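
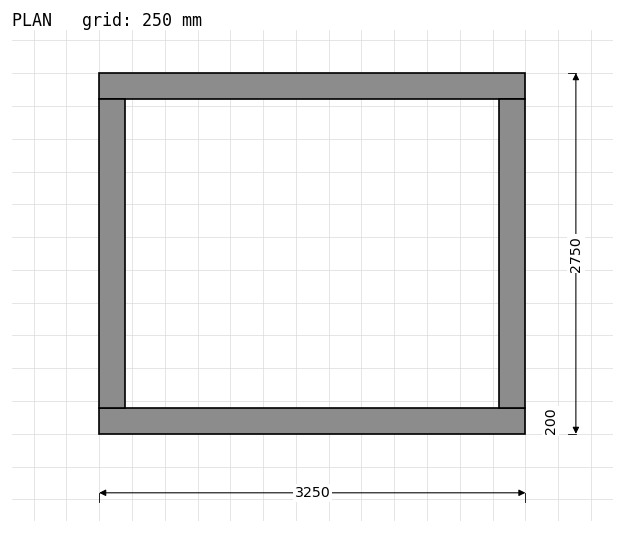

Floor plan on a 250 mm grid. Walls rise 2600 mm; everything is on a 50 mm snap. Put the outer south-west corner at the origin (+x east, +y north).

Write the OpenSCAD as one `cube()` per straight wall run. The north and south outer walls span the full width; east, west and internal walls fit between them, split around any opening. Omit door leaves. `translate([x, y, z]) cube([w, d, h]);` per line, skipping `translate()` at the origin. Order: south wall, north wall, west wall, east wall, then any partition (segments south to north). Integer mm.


cube([3250, 200, 2600]);
translate([0, 2550, 0]) cube([3250, 200, 2600]);
translate([0, 200, 0]) cube([200, 2350, 2600]);
translate([3050, 200, 0]) cube([200, 2350, 2600]);


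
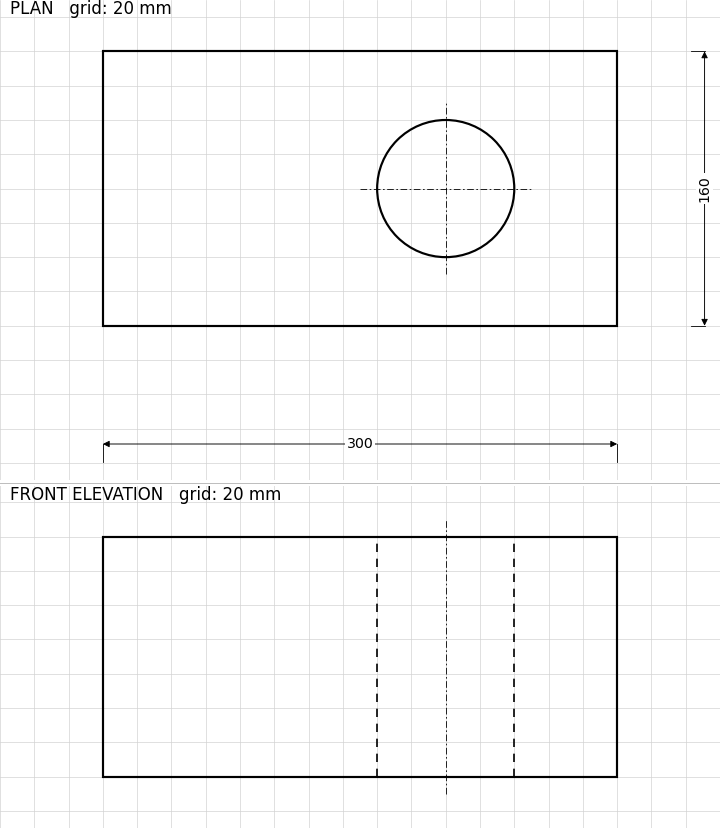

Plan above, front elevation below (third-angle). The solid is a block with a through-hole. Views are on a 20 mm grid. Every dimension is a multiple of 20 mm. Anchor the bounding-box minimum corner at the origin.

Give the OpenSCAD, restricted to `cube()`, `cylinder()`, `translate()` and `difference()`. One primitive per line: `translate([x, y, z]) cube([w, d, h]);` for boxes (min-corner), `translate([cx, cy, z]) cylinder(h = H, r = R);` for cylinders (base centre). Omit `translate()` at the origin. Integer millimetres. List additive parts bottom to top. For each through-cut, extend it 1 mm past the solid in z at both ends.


difference() {
  cube([300, 160, 140]);
  translate([200, 80, -1]) cylinder(h = 142, r = 40);
}


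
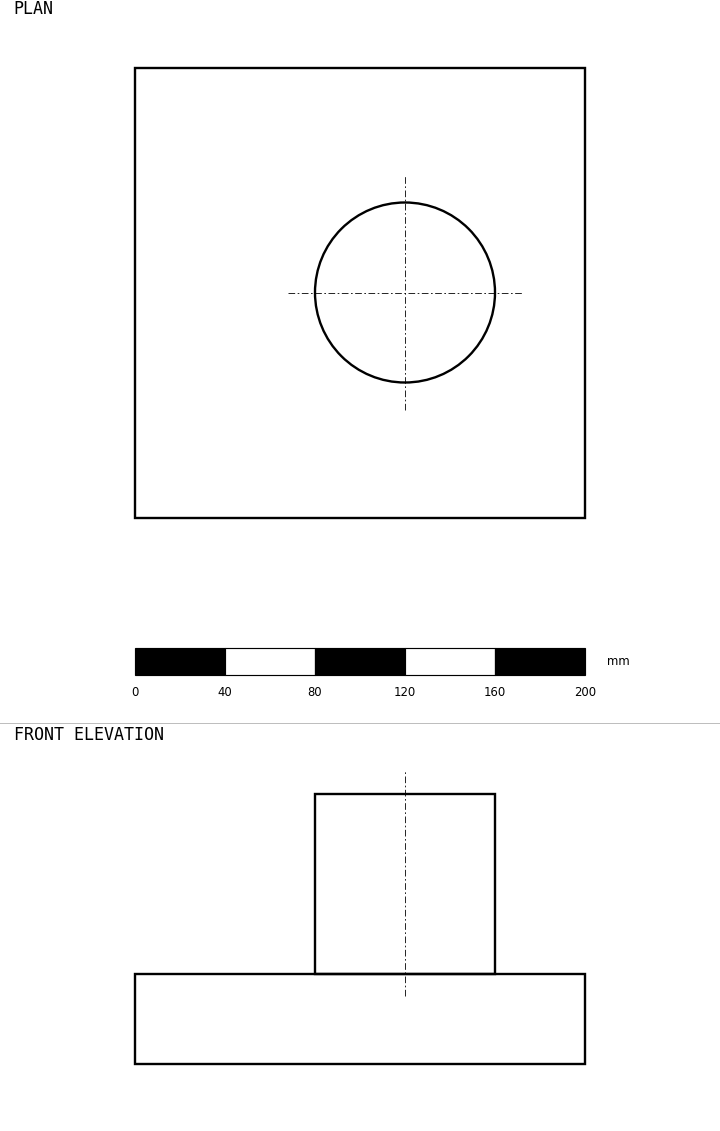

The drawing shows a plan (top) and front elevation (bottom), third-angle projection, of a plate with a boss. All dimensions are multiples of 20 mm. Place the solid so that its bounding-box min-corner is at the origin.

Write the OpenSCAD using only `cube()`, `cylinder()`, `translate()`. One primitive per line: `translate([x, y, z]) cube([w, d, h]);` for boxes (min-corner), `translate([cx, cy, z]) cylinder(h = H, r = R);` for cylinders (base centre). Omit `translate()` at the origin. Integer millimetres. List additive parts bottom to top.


cube([200, 200, 40]);
translate([120, 100, 40]) cylinder(h = 80, r = 40);


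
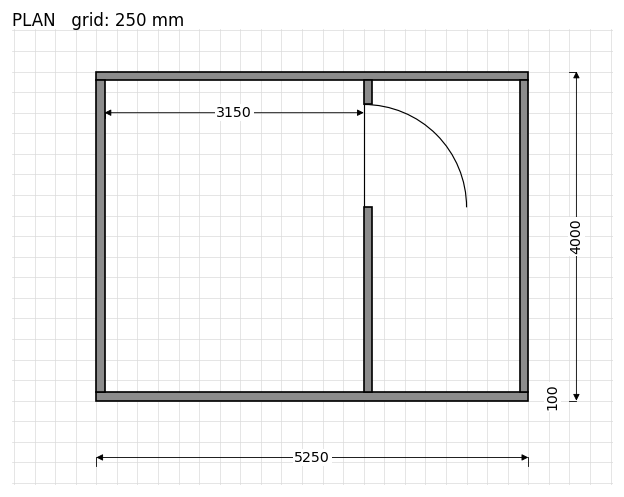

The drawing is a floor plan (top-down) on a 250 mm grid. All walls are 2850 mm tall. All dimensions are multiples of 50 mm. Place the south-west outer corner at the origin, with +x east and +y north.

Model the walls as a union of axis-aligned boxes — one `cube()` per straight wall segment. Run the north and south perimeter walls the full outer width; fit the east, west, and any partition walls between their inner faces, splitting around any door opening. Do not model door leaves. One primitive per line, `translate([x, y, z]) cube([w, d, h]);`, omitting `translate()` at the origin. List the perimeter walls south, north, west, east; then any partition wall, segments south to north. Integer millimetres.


cube([5250, 100, 2850]);
translate([0, 3900, 0]) cube([5250, 100, 2850]);
translate([0, 100, 0]) cube([100, 3800, 2850]);
translate([5150, 100, 0]) cube([100, 3800, 2850]);
translate([3250, 100, 0]) cube([100, 2250, 2850]);
translate([3250, 3600, 0]) cube([100, 300, 2850]);


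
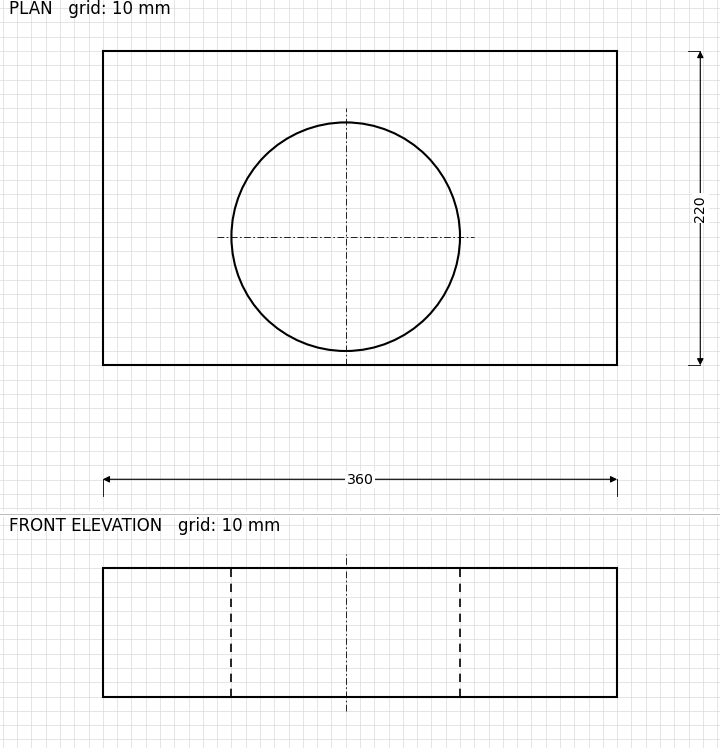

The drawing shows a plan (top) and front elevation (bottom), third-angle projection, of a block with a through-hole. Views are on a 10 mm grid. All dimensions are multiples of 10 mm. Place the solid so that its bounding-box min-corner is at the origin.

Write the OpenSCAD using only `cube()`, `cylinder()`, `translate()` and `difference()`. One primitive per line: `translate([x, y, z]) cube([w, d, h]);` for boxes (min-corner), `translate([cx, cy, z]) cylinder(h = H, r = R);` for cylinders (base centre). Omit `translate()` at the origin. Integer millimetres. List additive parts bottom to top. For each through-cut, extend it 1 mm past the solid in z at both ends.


difference() {
  cube([360, 220, 90]);
  translate([170, 90, -1]) cylinder(h = 92, r = 80);
}


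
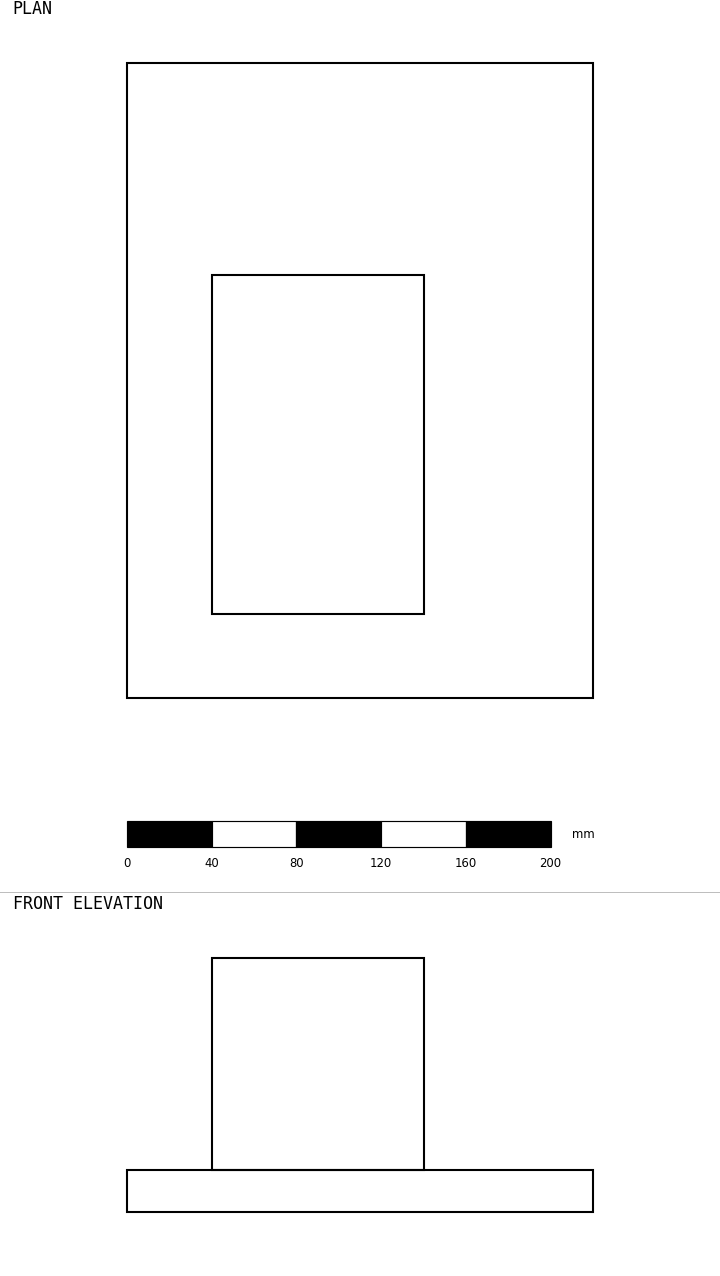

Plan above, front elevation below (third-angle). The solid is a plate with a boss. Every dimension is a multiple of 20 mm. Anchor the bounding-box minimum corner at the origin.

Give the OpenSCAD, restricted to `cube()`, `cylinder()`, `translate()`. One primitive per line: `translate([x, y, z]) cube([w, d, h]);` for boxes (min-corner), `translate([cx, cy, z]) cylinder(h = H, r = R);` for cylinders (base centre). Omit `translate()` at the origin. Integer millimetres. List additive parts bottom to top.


cube([220, 300, 20]);
translate([40, 40, 20]) cube([100, 160, 100]);


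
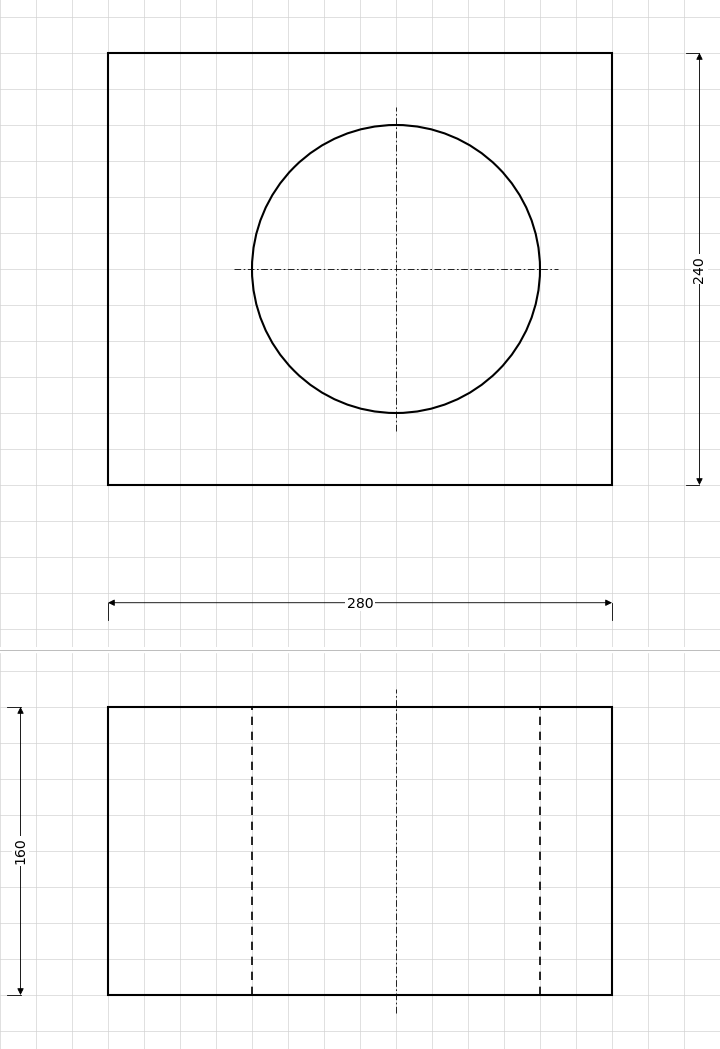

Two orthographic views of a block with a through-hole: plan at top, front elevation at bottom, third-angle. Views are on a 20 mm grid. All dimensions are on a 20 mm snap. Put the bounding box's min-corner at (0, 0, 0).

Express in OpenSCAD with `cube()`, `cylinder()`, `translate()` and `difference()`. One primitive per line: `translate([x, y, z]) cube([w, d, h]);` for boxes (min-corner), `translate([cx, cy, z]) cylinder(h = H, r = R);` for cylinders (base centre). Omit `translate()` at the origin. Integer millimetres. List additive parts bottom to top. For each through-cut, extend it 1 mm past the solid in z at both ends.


difference() {
  cube([280, 240, 160]);
  translate([160, 120, -1]) cylinder(h = 162, r = 80);
}


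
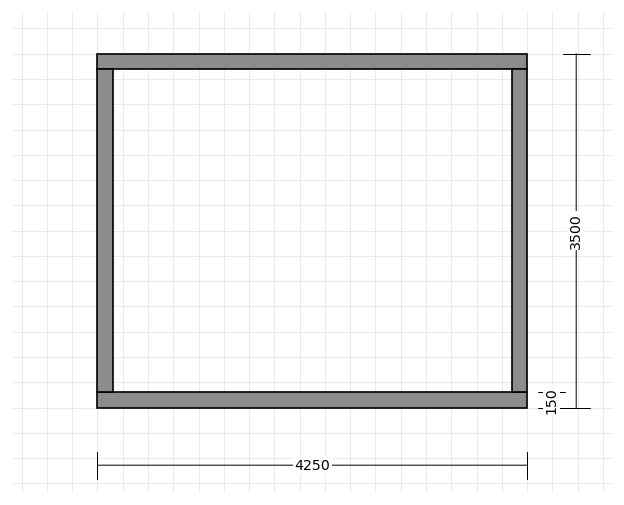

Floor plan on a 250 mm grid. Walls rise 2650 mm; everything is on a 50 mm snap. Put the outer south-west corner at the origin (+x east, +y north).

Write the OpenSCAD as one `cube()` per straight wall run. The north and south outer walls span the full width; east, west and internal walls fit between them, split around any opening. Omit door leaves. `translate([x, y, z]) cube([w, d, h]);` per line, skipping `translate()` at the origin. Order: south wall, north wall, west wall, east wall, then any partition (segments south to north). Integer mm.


cube([4250, 150, 2650]);
translate([0, 3350, 0]) cube([4250, 150, 2650]);
translate([0, 150, 0]) cube([150, 3200, 2650]);
translate([4100, 150, 0]) cube([150, 3200, 2650]);


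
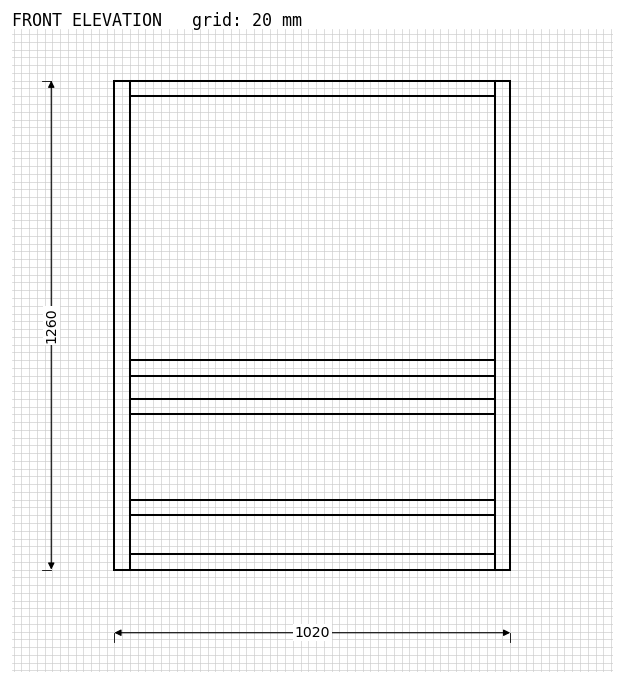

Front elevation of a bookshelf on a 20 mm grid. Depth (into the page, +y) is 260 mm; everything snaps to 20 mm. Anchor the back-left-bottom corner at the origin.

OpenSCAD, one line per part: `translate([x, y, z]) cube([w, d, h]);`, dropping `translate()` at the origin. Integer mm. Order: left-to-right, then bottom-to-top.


cube([40, 260, 1260]);
translate([40, 0, 0]) cube([940, 260, 40]);
translate([40, 0, 140]) cube([940, 260, 40]);
translate([40, 0, 400]) cube([940, 260, 40]);
translate([40, 0, 500]) cube([940, 260, 40]);
translate([40, 0, 1220]) cube([940, 260, 40]);
translate([980, 0, 0]) cube([40, 260, 1260]);


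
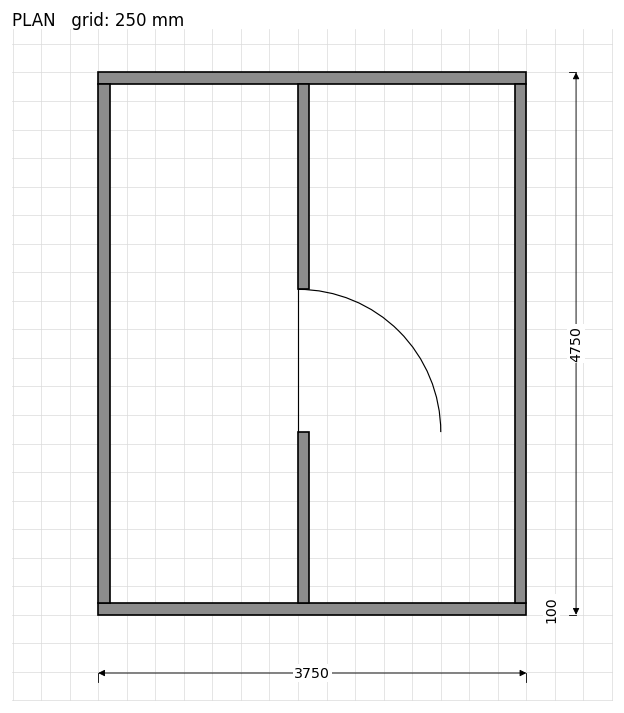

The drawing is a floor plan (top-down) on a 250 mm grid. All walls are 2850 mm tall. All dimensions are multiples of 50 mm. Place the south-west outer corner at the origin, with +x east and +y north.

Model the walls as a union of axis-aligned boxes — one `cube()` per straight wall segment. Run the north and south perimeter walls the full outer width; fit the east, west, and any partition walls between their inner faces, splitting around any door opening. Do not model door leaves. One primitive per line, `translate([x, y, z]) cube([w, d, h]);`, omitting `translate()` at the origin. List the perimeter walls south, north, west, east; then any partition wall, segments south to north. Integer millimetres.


cube([3750, 100, 2850]);
translate([0, 4650, 0]) cube([3750, 100, 2850]);
translate([0, 100, 0]) cube([100, 4550, 2850]);
translate([3650, 100, 0]) cube([100, 4550, 2850]);
translate([1750, 100, 0]) cube([100, 1500, 2850]);
translate([1750, 2850, 0]) cube([100, 1800, 2850]);


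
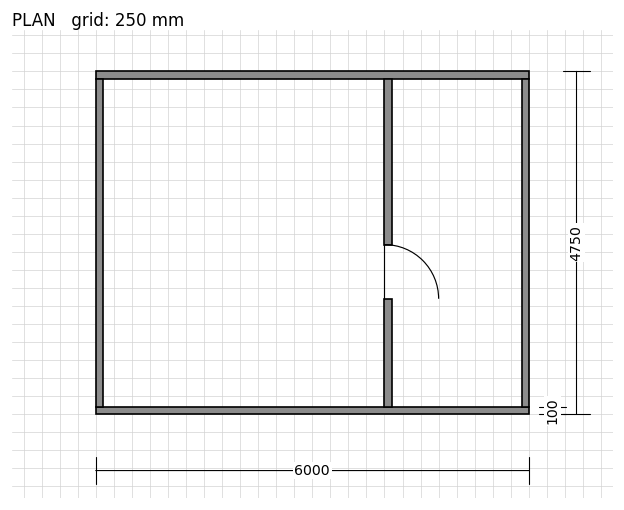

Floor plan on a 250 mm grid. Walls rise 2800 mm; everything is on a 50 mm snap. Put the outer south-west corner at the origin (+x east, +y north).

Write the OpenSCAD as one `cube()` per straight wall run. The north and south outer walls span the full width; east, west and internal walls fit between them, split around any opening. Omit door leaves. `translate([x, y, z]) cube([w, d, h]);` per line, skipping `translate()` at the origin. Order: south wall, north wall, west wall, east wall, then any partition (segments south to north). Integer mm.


cube([6000, 100, 2800]);
translate([0, 4650, 0]) cube([6000, 100, 2800]);
translate([0, 100, 0]) cube([100, 4550, 2800]);
translate([5900, 100, 0]) cube([100, 4550, 2800]);
translate([4000, 100, 0]) cube([100, 1500, 2800]);
translate([4000, 2350, 0]) cube([100, 2300, 2800]);


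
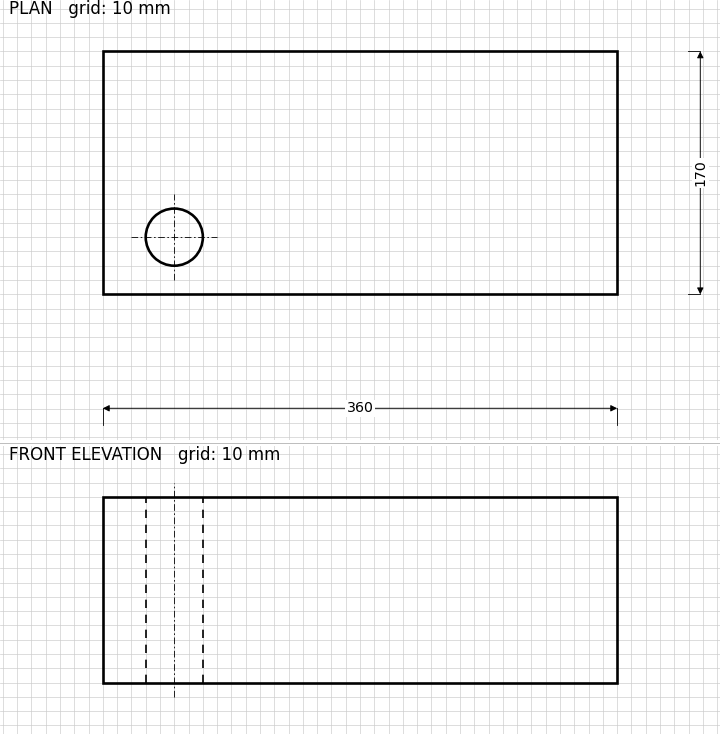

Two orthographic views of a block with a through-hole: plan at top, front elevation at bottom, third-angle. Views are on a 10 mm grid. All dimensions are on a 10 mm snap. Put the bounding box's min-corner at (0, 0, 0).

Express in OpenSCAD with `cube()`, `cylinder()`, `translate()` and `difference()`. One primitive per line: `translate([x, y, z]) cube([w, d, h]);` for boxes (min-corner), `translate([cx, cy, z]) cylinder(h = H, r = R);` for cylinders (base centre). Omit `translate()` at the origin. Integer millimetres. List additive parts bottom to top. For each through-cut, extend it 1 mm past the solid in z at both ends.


difference() {
  cube([360, 170, 130]);
  translate([50, 40, -1]) cylinder(h = 132, r = 20);
}


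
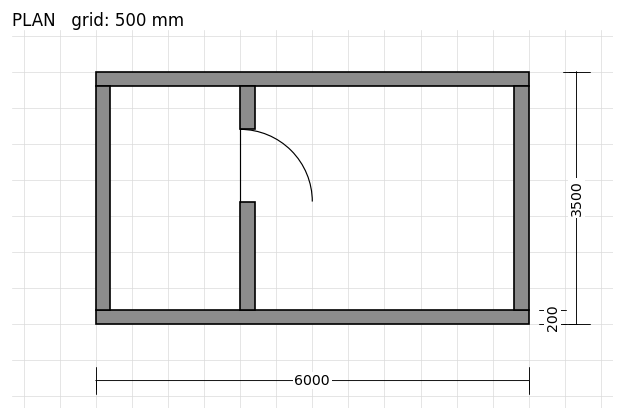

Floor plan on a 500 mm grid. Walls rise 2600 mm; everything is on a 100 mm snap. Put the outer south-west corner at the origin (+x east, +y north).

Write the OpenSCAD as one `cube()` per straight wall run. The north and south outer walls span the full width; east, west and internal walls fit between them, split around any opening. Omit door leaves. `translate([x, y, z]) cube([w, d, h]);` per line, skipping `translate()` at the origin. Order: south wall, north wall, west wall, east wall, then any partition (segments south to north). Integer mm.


cube([6000, 200, 2600]);
translate([0, 3300, 0]) cube([6000, 200, 2600]);
translate([0, 200, 0]) cube([200, 3100, 2600]);
translate([5800, 200, 0]) cube([200, 3100, 2600]);
translate([2000, 200, 0]) cube([200, 1500, 2600]);
translate([2000, 2700, 0]) cube([200, 600, 2600]);


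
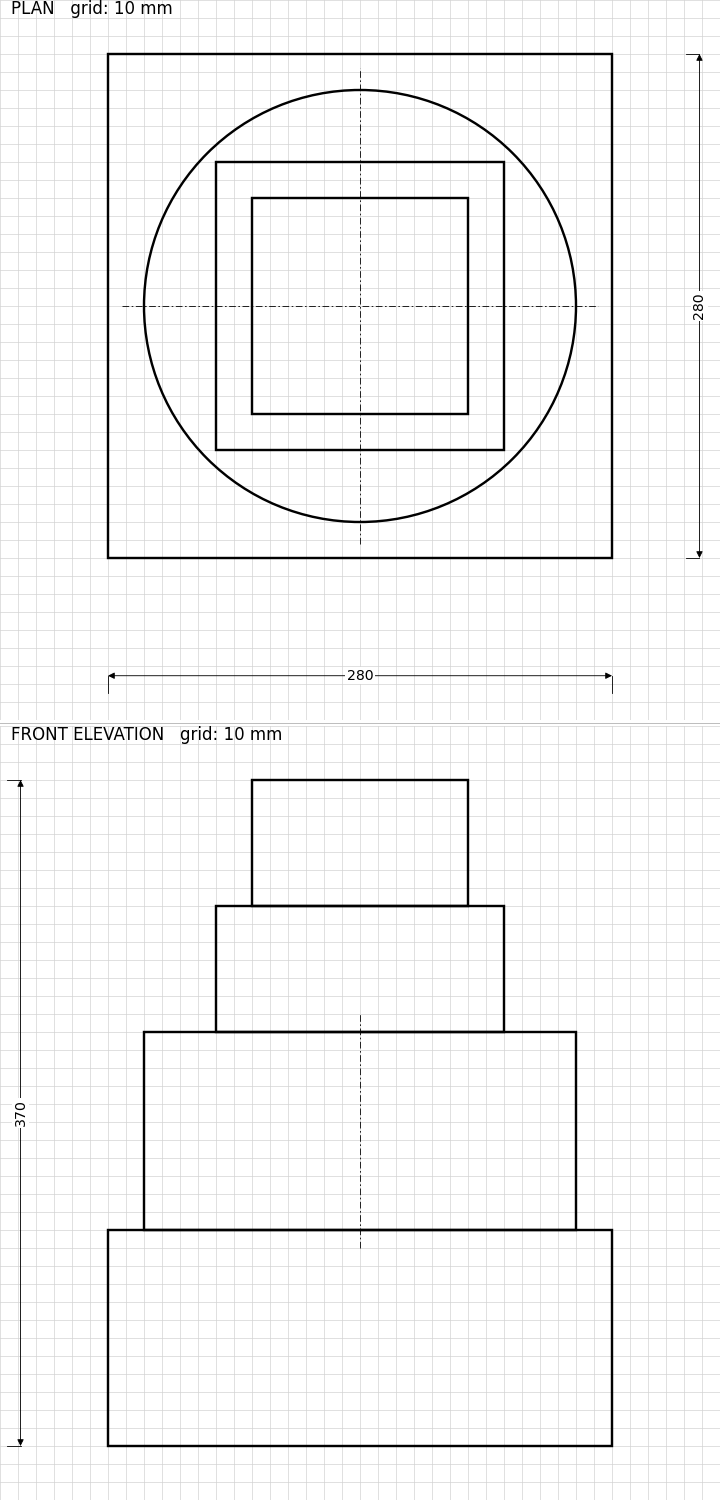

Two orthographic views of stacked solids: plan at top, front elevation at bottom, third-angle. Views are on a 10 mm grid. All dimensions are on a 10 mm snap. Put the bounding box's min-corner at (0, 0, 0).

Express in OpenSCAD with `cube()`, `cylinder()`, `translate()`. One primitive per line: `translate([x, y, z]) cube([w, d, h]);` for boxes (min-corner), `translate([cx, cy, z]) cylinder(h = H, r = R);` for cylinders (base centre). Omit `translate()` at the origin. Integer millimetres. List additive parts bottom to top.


cube([280, 280, 120]);
translate([140, 140, 120]) cylinder(h = 110, r = 120);
translate([60, 60, 230]) cube([160, 160, 70]);
translate([80, 80, 300]) cube([120, 120, 70]);


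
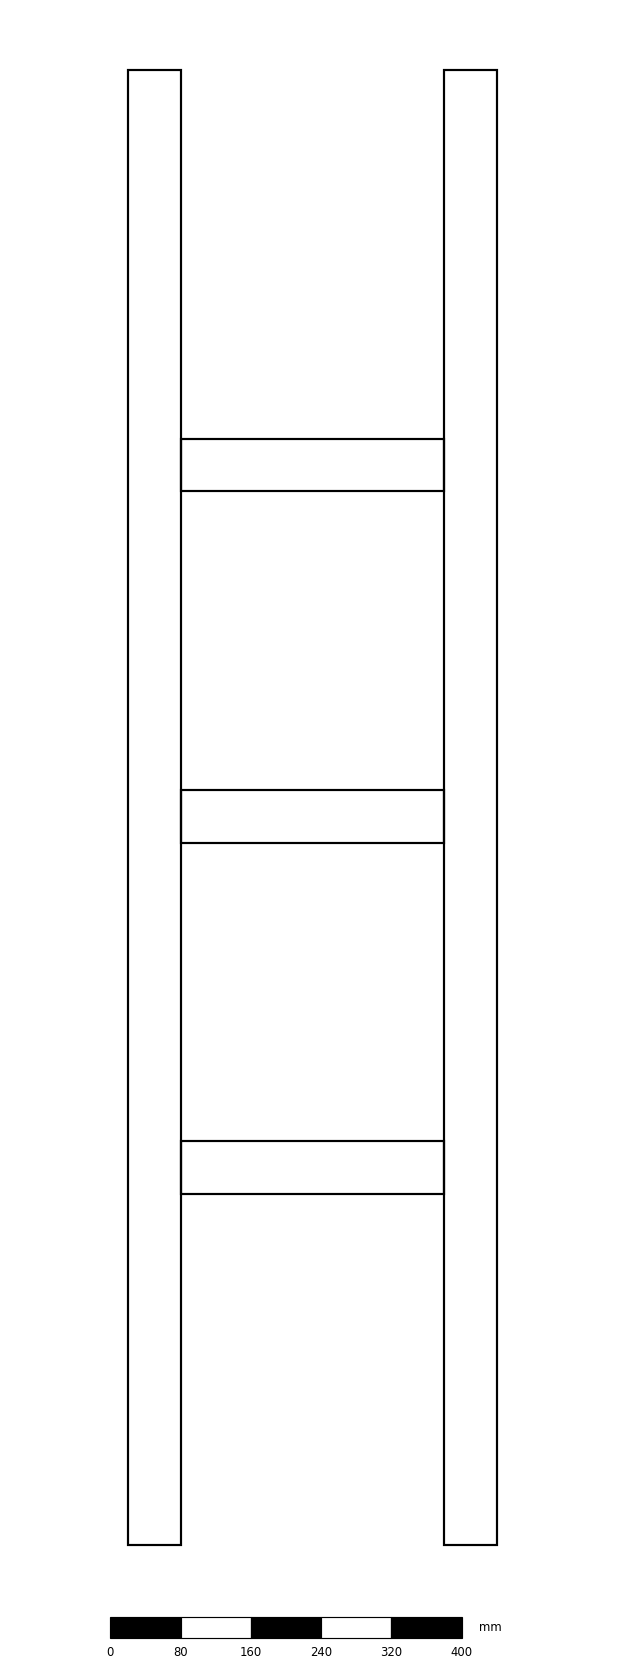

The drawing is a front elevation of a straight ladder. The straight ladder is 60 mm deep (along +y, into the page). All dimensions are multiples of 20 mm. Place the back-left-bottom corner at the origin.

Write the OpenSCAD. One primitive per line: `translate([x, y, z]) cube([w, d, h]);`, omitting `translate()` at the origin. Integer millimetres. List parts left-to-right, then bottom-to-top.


cube([60, 60, 1680]);
translate([60, 0, 400]) cube([300, 60, 60]);
translate([60, 0, 800]) cube([300, 60, 60]);
translate([60, 0, 1200]) cube([300, 60, 60]);
translate([360, 0, 0]) cube([60, 60, 1680]);


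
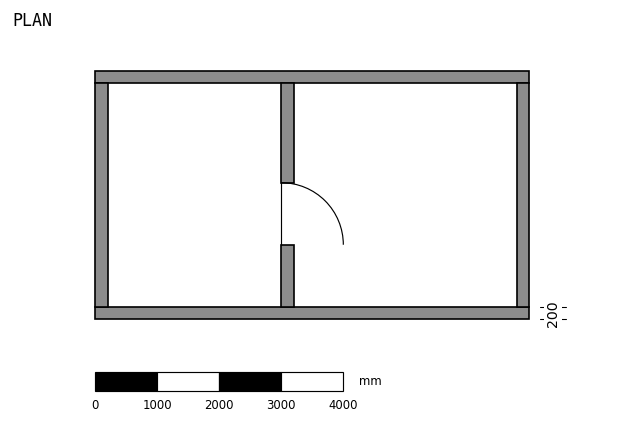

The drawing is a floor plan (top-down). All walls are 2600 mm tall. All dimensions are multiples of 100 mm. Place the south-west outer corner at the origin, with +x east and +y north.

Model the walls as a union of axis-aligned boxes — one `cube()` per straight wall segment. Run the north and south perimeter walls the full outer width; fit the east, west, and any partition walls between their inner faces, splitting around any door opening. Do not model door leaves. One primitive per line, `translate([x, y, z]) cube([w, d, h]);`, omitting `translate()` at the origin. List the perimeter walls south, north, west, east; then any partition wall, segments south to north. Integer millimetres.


cube([7000, 200, 2600]);
translate([0, 3800, 0]) cube([7000, 200, 2600]);
translate([0, 200, 0]) cube([200, 3600, 2600]);
translate([6800, 200, 0]) cube([200, 3600, 2600]);
translate([3000, 200, 0]) cube([200, 1000, 2600]);
translate([3000, 2200, 0]) cube([200, 1600, 2600]);


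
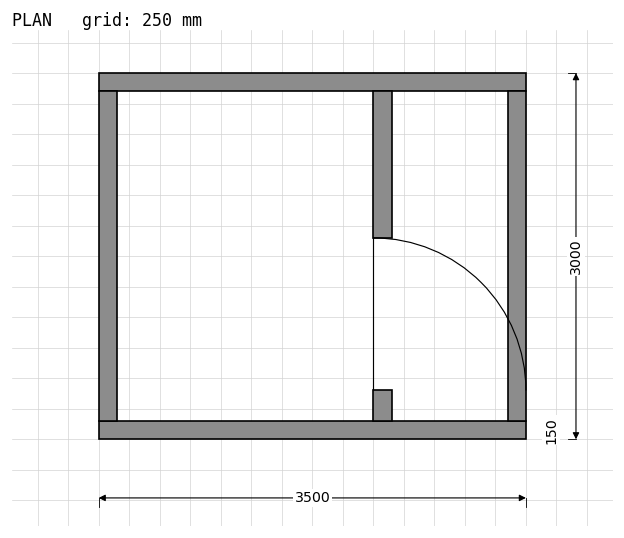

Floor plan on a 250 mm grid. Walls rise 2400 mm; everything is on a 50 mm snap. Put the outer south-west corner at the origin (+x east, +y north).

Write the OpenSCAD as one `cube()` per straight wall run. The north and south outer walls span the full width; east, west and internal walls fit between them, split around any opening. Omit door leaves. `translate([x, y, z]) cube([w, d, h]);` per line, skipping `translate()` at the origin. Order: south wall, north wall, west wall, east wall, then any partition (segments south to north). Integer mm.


cube([3500, 150, 2400]);
translate([0, 2850, 0]) cube([3500, 150, 2400]);
translate([0, 150, 0]) cube([150, 2700, 2400]);
translate([3350, 150, 0]) cube([150, 2700, 2400]);
translate([2250, 150, 0]) cube([150, 250, 2400]);
translate([2250, 1650, 0]) cube([150, 1200, 2400]);


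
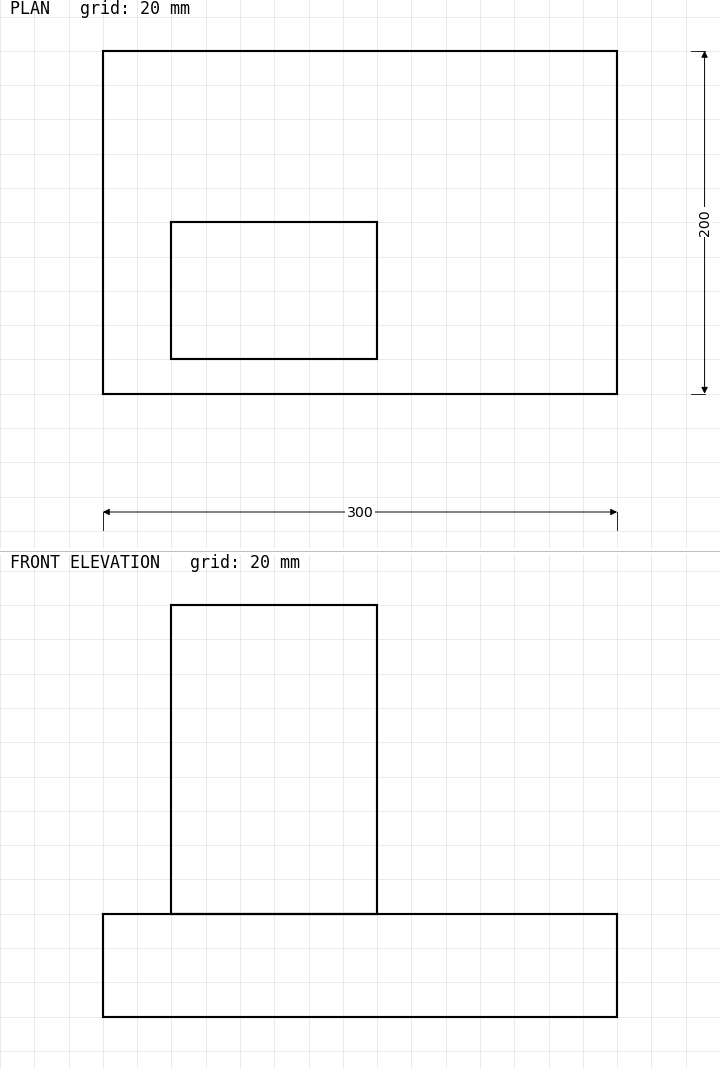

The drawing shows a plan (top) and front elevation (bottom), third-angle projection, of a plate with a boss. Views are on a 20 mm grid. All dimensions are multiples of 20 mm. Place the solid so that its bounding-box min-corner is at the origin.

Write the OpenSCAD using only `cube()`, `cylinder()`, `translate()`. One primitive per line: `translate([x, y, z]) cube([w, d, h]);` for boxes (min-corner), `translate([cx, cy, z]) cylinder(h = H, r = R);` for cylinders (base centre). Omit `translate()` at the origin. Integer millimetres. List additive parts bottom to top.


cube([300, 200, 60]);
translate([40, 20, 60]) cube([120, 80, 180]);


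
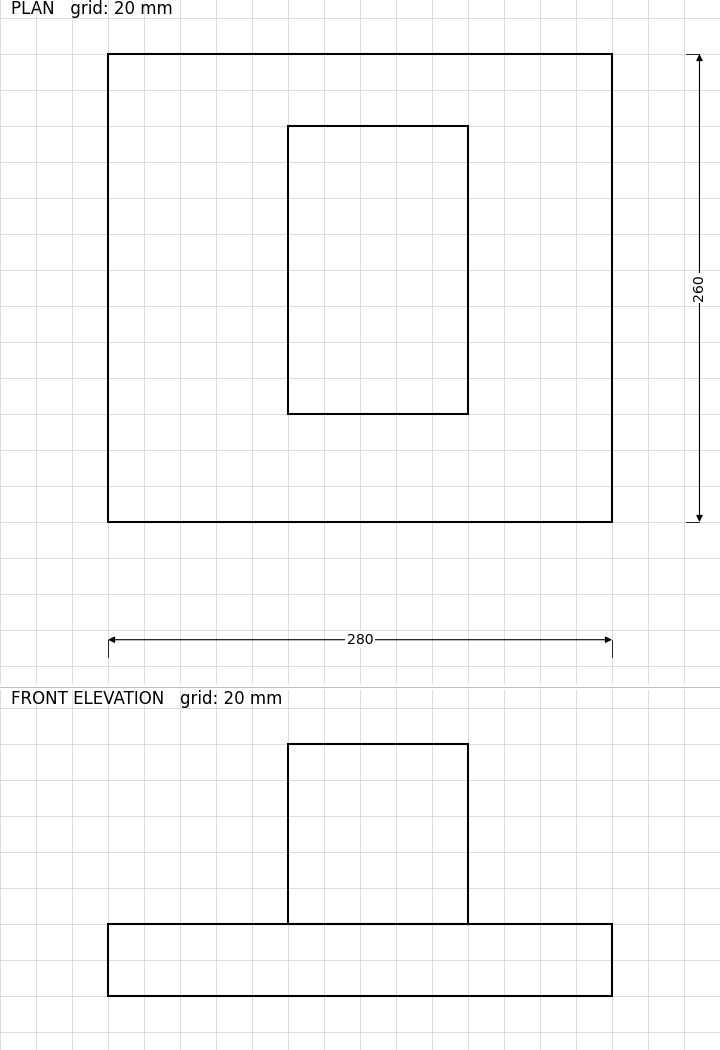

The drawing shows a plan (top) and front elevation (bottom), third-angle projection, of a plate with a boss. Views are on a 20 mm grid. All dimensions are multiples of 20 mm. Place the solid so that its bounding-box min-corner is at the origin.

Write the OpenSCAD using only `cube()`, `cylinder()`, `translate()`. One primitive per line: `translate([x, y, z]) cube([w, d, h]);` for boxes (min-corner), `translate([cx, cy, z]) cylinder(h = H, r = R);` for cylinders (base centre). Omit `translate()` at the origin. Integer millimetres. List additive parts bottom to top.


cube([280, 260, 40]);
translate([100, 60, 40]) cube([100, 160, 100]);


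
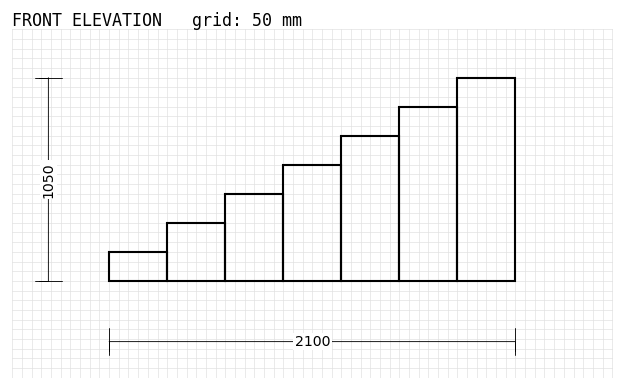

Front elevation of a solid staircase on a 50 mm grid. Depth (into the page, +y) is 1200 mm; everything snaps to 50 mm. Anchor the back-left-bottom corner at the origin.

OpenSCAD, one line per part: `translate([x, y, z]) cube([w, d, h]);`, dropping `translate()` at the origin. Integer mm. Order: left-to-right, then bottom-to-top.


cube([300, 1200, 150]);
translate([300, 0, 0]) cube([300, 1200, 300]);
translate([600, 0, 0]) cube([300, 1200, 450]);
translate([900, 0, 0]) cube([300, 1200, 600]);
translate([1200, 0, 0]) cube([300, 1200, 750]);
translate([1500, 0, 0]) cube([300, 1200, 900]);
translate([1800, 0, 0]) cube([300, 1200, 1050]);


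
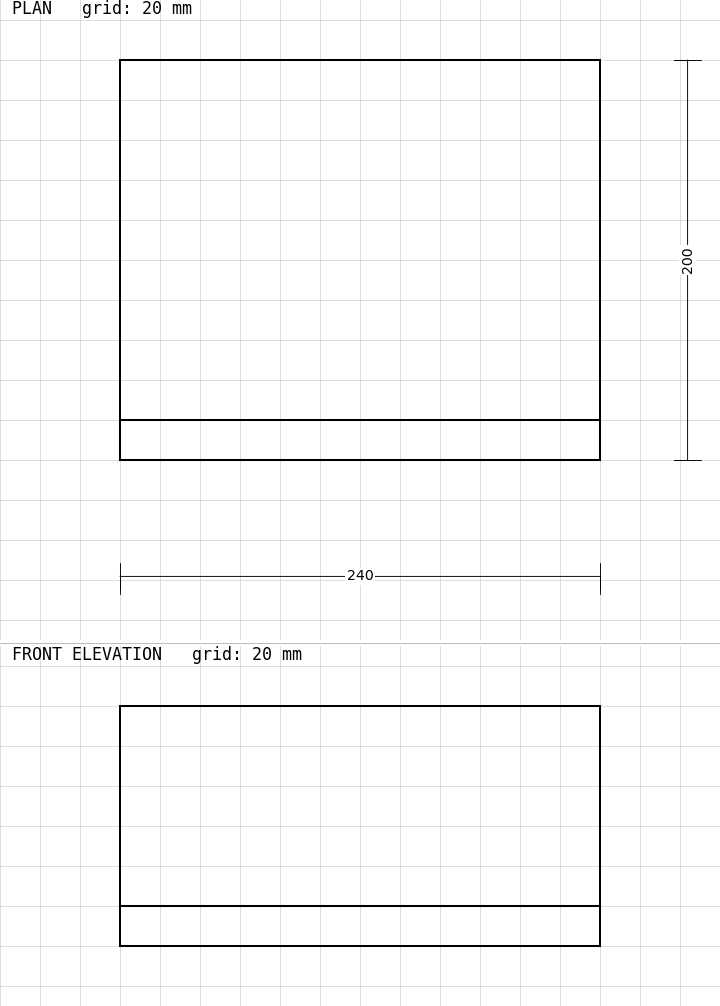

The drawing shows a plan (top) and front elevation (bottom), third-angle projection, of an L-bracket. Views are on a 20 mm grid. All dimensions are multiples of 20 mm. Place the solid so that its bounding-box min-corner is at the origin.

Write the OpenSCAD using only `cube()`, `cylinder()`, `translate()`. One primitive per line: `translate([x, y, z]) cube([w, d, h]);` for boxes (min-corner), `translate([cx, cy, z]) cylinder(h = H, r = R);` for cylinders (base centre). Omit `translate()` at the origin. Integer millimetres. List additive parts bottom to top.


cube([240, 200, 20]);
translate([0, 0, 20]) cube([240, 20, 100]);


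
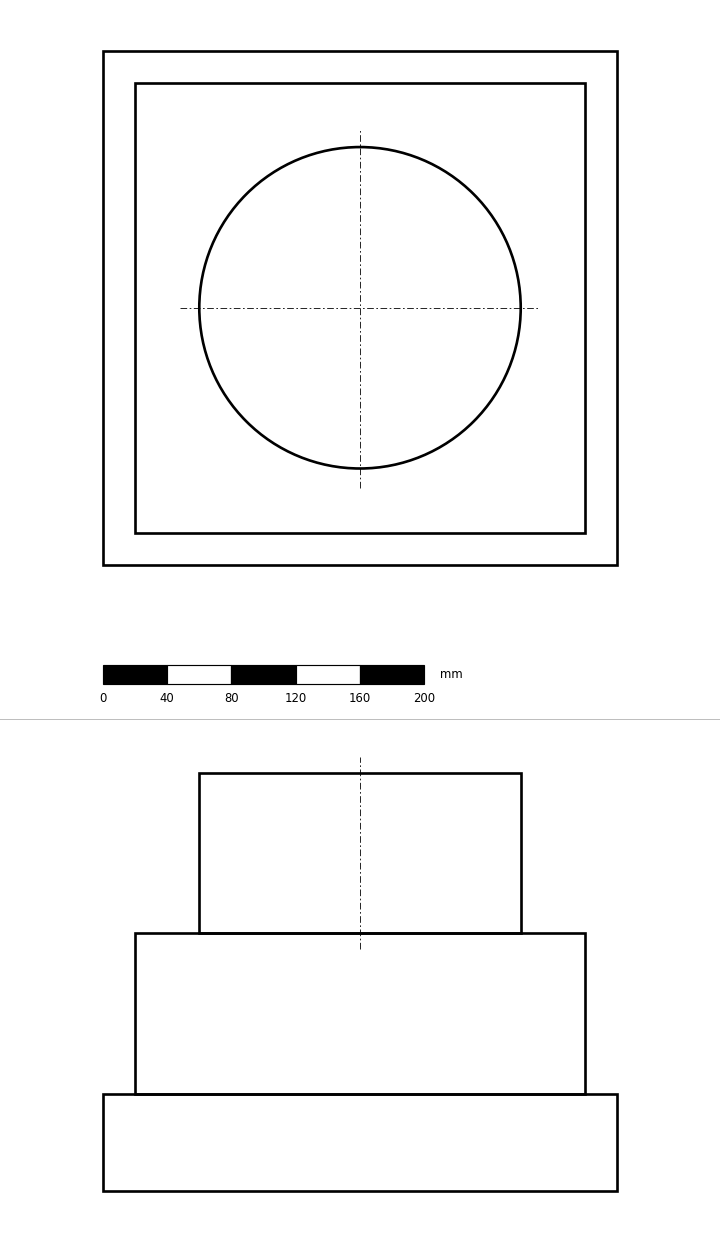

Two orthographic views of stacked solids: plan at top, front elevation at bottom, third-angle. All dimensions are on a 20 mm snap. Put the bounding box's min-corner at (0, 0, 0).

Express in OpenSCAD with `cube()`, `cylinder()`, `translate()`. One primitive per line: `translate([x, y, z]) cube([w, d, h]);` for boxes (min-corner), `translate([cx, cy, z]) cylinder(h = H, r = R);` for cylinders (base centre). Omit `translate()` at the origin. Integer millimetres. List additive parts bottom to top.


cube([320, 320, 60]);
translate([20, 20, 60]) cube([280, 280, 100]);
translate([160, 160, 160]) cylinder(h = 100, r = 100);


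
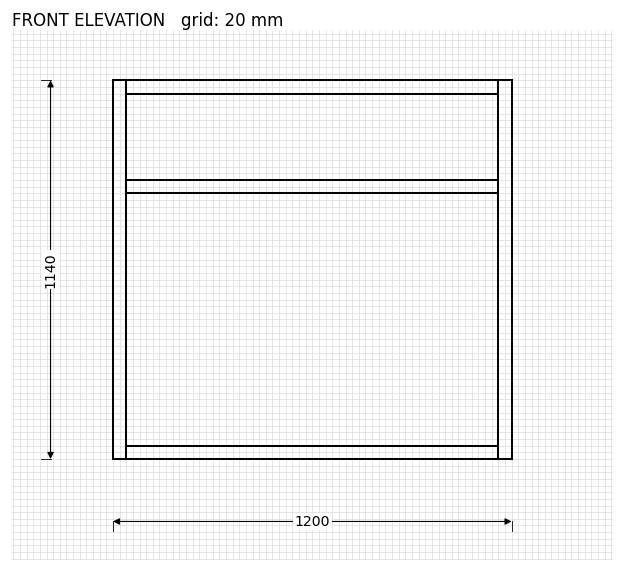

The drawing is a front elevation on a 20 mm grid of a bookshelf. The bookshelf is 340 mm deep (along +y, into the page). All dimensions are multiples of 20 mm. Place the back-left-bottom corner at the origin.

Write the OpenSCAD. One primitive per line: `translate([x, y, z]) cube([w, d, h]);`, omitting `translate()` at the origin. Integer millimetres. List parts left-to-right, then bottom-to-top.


cube([40, 340, 1140]);
translate([40, 0, 0]) cube([1120, 340, 40]);
translate([40, 0, 800]) cube([1120, 340, 40]);
translate([40, 0, 1100]) cube([1120, 340, 40]);
translate([1160, 0, 0]) cube([40, 340, 1140]);


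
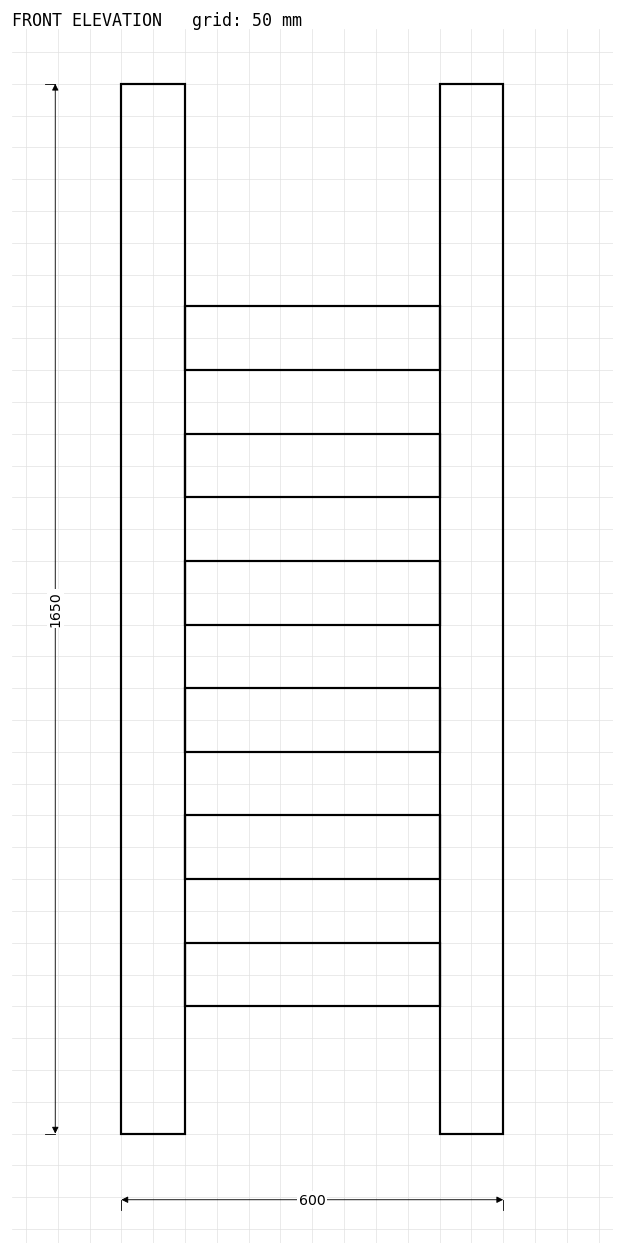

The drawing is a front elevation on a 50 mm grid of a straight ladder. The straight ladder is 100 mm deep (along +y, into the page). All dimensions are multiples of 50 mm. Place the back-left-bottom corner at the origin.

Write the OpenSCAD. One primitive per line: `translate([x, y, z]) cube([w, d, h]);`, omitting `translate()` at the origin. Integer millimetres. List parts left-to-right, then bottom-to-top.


cube([100, 100, 1650]);
translate([100, 0, 200]) cube([400, 100, 100]);
translate([100, 0, 400]) cube([400, 100, 100]);
translate([100, 0, 600]) cube([400, 100, 100]);
translate([100, 0, 800]) cube([400, 100, 100]);
translate([100, 0, 1000]) cube([400, 100, 100]);
translate([100, 0, 1200]) cube([400, 100, 100]);
translate([500, 0, 0]) cube([100, 100, 1650]);


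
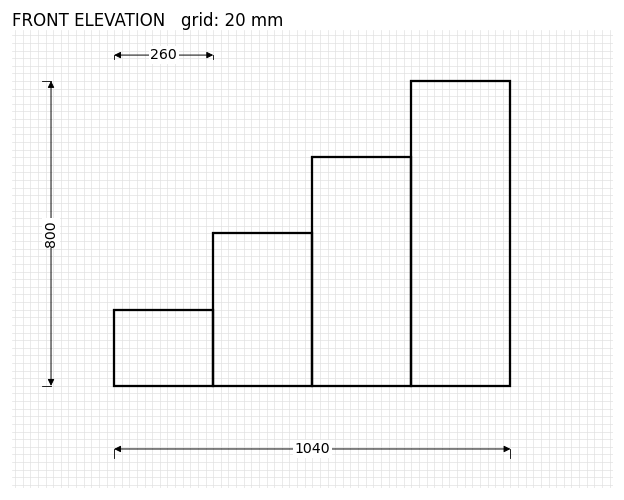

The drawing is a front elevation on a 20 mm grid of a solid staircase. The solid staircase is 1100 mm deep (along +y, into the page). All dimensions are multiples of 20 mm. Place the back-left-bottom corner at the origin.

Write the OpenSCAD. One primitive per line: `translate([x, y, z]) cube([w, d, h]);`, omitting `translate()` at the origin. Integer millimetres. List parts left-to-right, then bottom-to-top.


cube([260, 1100, 200]);
translate([260, 0, 0]) cube([260, 1100, 400]);
translate([520, 0, 0]) cube([260, 1100, 600]);
translate([780, 0, 0]) cube([260, 1100, 800]);


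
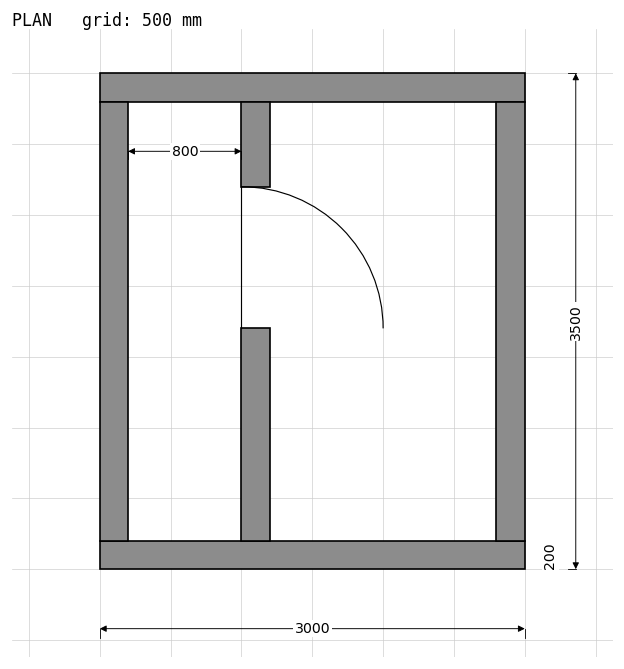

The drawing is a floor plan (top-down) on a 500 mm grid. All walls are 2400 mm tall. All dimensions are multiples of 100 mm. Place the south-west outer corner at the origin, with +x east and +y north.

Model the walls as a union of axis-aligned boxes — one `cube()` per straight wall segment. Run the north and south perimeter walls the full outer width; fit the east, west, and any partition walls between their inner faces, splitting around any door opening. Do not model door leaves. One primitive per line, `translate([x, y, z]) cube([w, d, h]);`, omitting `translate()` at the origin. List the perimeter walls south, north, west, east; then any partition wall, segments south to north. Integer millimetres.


cube([3000, 200, 2400]);
translate([0, 3300, 0]) cube([3000, 200, 2400]);
translate([0, 200, 0]) cube([200, 3100, 2400]);
translate([2800, 200, 0]) cube([200, 3100, 2400]);
translate([1000, 200, 0]) cube([200, 1500, 2400]);
translate([1000, 2700, 0]) cube([200, 600, 2400]);


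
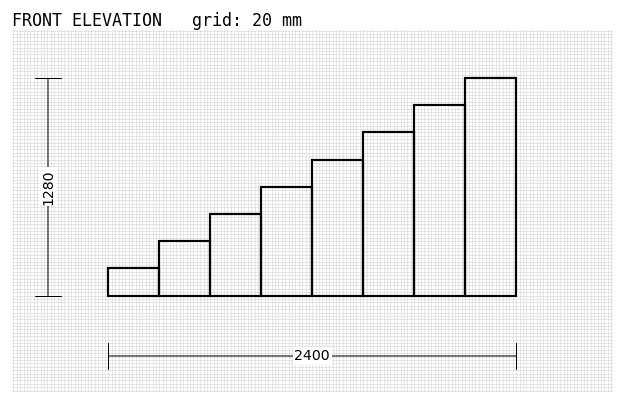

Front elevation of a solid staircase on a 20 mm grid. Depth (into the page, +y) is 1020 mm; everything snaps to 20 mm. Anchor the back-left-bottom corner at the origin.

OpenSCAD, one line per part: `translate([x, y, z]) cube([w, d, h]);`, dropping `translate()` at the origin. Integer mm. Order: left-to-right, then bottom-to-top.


cube([300, 1020, 160]);
translate([300, 0, 0]) cube([300, 1020, 320]);
translate([600, 0, 0]) cube([300, 1020, 480]);
translate([900, 0, 0]) cube([300, 1020, 640]);
translate([1200, 0, 0]) cube([300, 1020, 800]);
translate([1500, 0, 0]) cube([300, 1020, 960]);
translate([1800, 0, 0]) cube([300, 1020, 1120]);
translate([2100, 0, 0]) cube([300, 1020, 1280]);


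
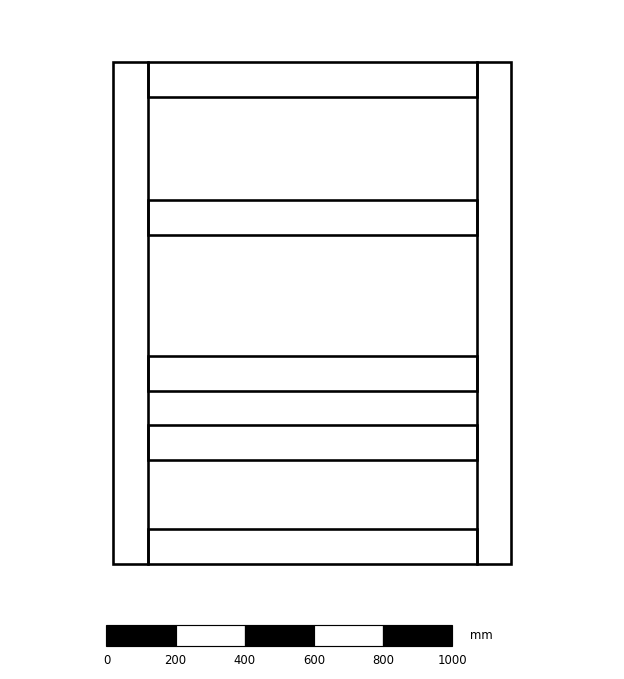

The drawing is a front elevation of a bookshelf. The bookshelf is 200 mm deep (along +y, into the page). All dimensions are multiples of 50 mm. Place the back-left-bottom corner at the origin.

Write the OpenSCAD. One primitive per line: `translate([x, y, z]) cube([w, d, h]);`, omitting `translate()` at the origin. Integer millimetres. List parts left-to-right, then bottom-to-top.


cube([100, 200, 1450]);
translate([100, 0, 0]) cube([950, 200, 100]);
translate([100, 0, 300]) cube([950, 200, 100]);
translate([100, 0, 500]) cube([950, 200, 100]);
translate([100, 0, 950]) cube([950, 200, 100]);
translate([100, 0, 1350]) cube([950, 200, 100]);
translate([1050, 0, 0]) cube([100, 200, 1450]);


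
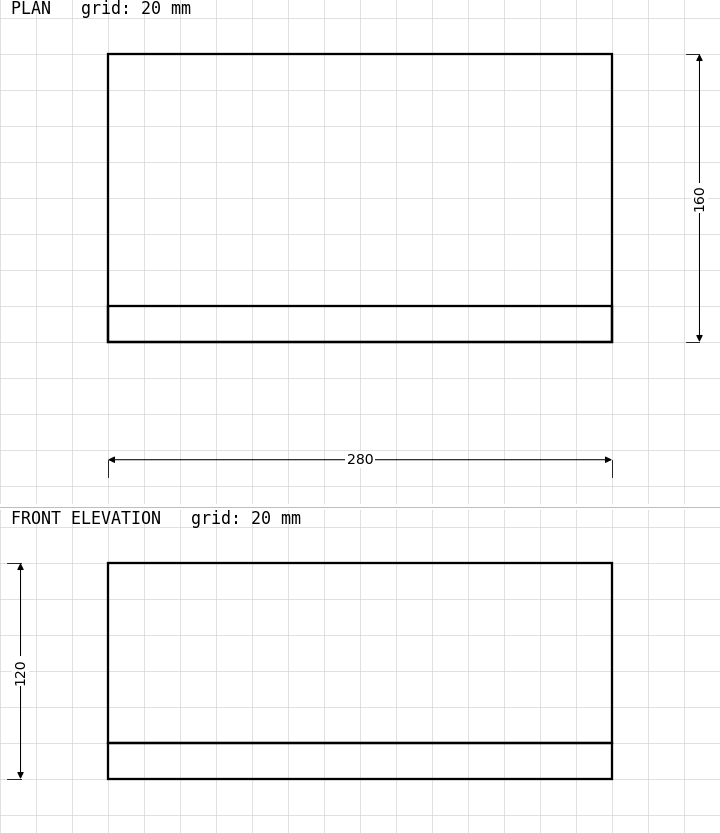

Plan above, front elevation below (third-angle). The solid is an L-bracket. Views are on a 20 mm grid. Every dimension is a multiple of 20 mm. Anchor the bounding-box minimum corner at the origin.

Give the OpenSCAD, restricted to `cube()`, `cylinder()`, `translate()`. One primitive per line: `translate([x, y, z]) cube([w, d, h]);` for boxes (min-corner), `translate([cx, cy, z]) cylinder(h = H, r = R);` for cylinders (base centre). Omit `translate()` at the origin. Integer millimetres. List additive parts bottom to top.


cube([280, 160, 20]);
translate([0, 0, 20]) cube([280, 20, 100]);


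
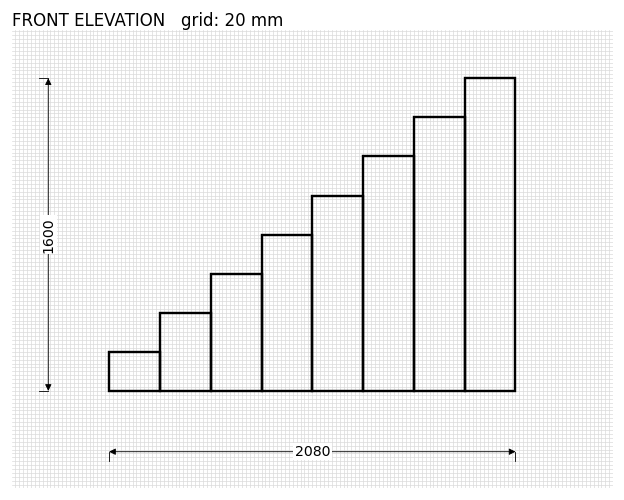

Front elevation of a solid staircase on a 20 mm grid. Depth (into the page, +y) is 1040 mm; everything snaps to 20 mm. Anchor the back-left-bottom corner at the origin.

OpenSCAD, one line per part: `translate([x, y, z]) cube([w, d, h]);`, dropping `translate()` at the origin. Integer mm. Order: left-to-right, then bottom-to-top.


cube([260, 1040, 200]);
translate([260, 0, 0]) cube([260, 1040, 400]);
translate([520, 0, 0]) cube([260, 1040, 600]);
translate([780, 0, 0]) cube([260, 1040, 800]);
translate([1040, 0, 0]) cube([260, 1040, 1000]);
translate([1300, 0, 0]) cube([260, 1040, 1200]);
translate([1560, 0, 0]) cube([260, 1040, 1400]);
translate([1820, 0, 0]) cube([260, 1040, 1600]);


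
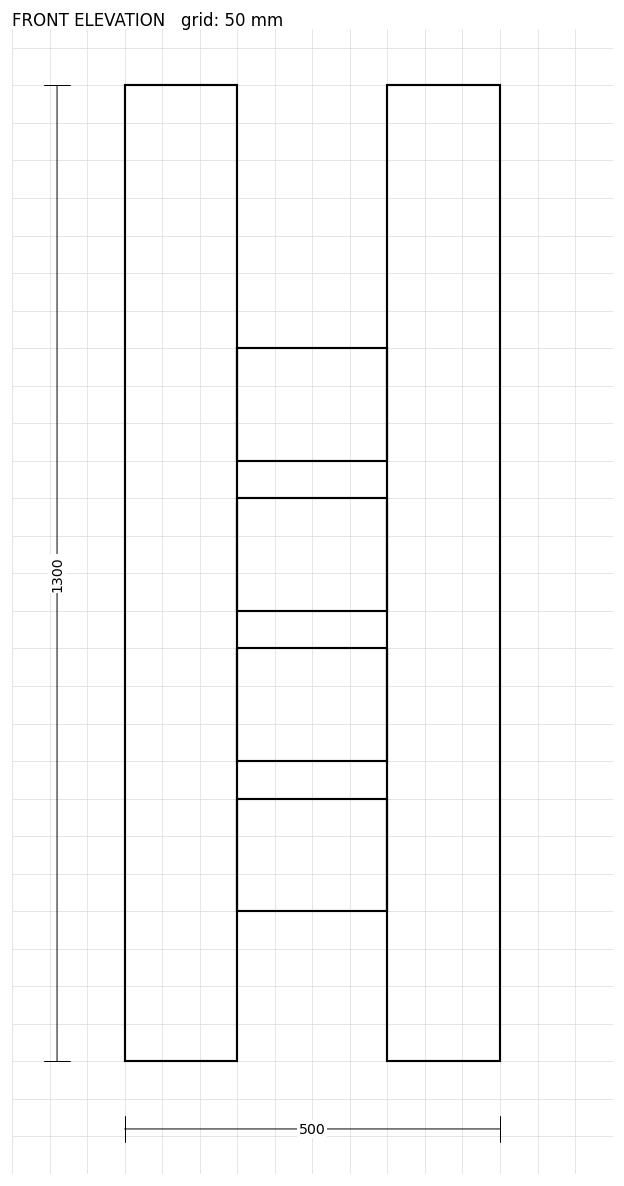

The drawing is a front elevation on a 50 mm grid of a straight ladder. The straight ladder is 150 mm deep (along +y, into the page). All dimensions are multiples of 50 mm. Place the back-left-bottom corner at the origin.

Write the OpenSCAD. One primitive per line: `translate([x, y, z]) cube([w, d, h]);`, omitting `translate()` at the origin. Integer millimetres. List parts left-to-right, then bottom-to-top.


cube([150, 150, 1300]);
translate([150, 0, 200]) cube([200, 150, 150]);
translate([150, 0, 400]) cube([200, 150, 150]);
translate([150, 0, 600]) cube([200, 150, 150]);
translate([150, 0, 800]) cube([200, 150, 150]);
translate([350, 0, 0]) cube([150, 150, 1300]);


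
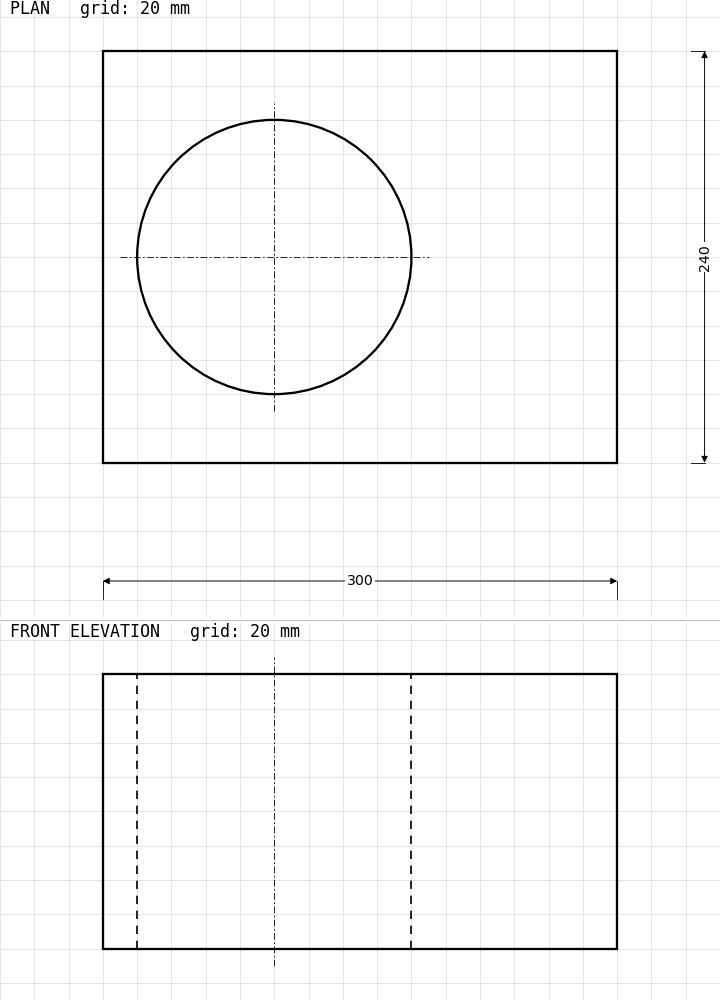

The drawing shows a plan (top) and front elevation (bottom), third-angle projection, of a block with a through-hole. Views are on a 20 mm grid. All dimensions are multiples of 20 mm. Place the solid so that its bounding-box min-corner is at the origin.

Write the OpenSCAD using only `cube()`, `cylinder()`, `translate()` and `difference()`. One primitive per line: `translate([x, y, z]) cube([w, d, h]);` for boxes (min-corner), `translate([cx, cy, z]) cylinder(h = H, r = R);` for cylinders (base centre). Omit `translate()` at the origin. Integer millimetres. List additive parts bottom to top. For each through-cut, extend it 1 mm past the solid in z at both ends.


difference() {
  cube([300, 240, 160]);
  translate([100, 120, -1]) cylinder(h = 162, r = 80);
}


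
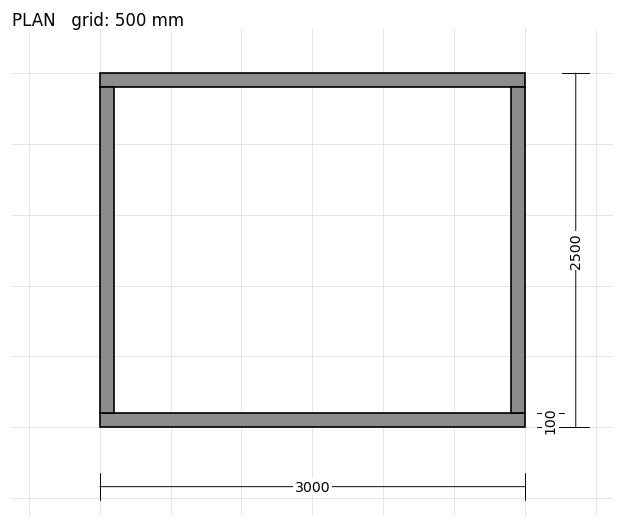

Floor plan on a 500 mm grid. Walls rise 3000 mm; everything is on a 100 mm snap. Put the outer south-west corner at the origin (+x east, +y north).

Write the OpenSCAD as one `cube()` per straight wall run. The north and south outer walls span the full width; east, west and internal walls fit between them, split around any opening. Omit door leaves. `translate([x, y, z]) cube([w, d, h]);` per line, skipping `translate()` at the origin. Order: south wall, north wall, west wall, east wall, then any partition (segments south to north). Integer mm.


cube([3000, 100, 3000]);
translate([0, 2400, 0]) cube([3000, 100, 3000]);
translate([0, 100, 0]) cube([100, 2300, 3000]);
translate([2900, 100, 0]) cube([100, 2300, 3000]);


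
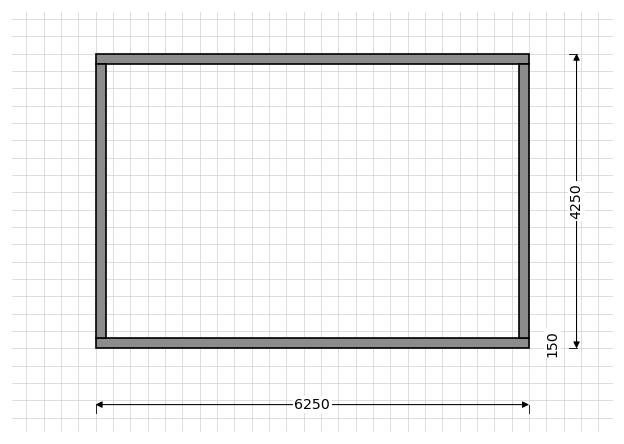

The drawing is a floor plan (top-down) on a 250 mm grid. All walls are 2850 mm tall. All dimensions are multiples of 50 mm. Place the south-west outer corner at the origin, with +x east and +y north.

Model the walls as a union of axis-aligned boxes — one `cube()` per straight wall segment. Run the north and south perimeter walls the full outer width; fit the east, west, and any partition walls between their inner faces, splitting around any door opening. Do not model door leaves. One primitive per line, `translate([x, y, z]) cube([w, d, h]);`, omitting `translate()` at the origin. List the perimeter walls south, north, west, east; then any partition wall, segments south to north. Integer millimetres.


cube([6250, 150, 2850]);
translate([0, 4100, 0]) cube([6250, 150, 2850]);
translate([0, 150, 0]) cube([150, 3950, 2850]);
translate([6100, 150, 0]) cube([150, 3950, 2850]);


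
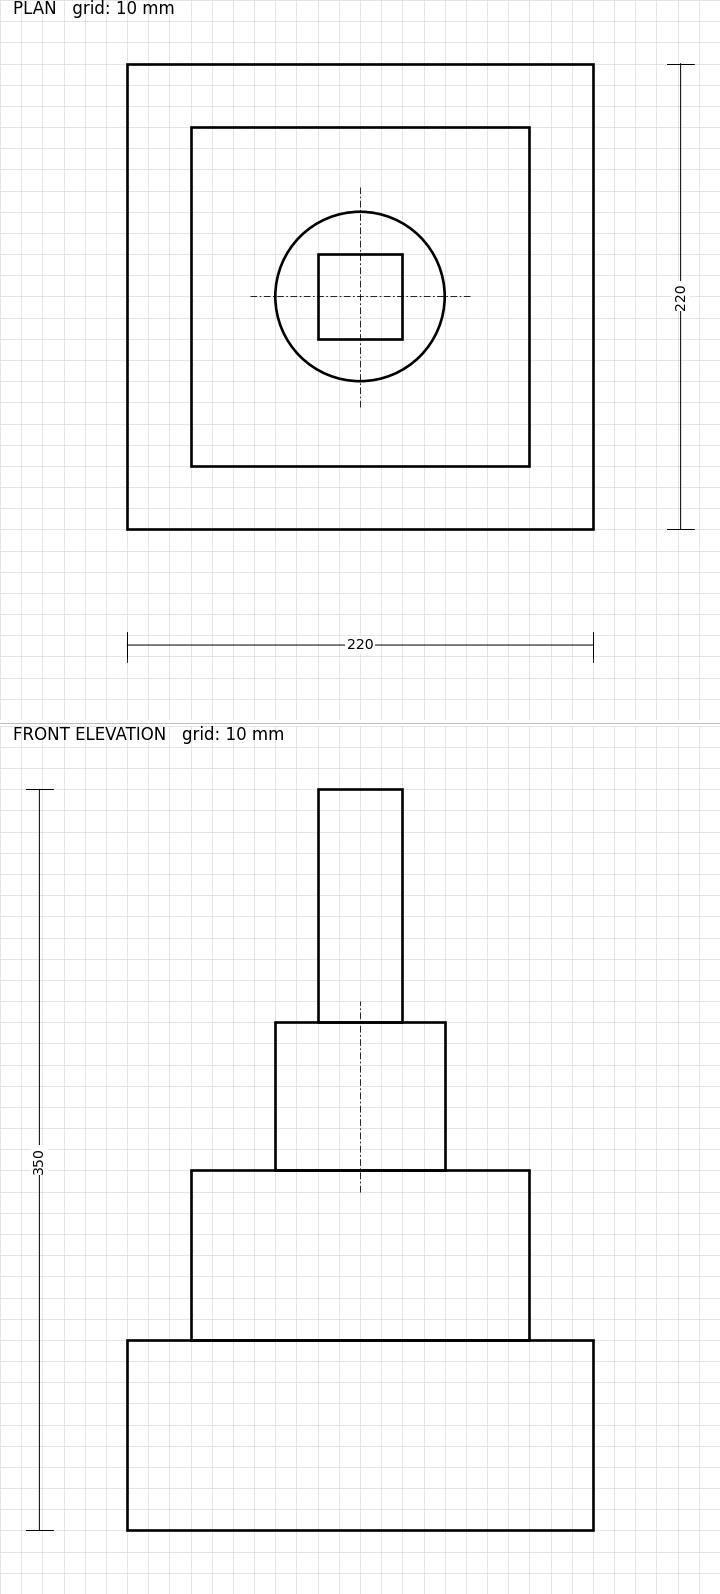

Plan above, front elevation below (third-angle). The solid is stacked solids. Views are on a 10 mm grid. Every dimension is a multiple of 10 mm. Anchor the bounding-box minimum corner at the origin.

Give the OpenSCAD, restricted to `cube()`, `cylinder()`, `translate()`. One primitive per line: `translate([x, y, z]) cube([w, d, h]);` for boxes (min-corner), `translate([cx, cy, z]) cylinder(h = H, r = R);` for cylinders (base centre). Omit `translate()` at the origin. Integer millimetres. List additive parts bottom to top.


cube([220, 220, 90]);
translate([30, 30, 90]) cube([160, 160, 80]);
translate([110, 110, 170]) cylinder(h = 70, r = 40);
translate([90, 90, 240]) cube([40, 40, 110]);


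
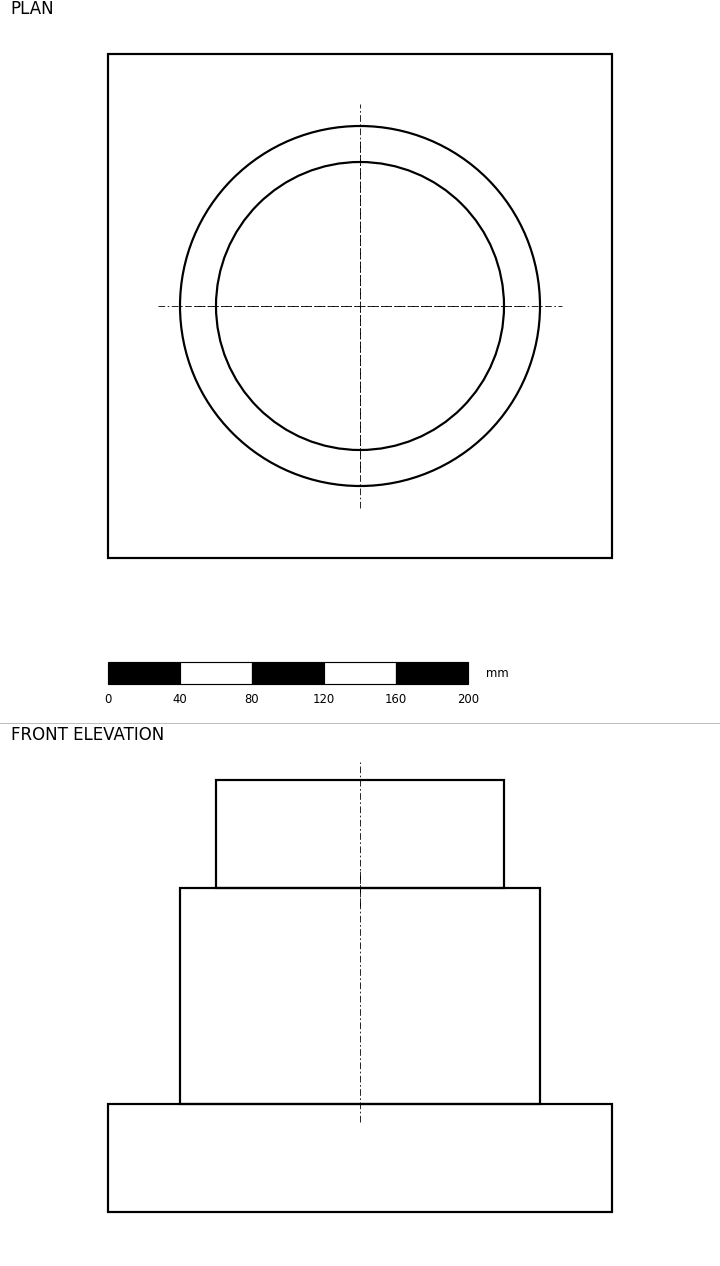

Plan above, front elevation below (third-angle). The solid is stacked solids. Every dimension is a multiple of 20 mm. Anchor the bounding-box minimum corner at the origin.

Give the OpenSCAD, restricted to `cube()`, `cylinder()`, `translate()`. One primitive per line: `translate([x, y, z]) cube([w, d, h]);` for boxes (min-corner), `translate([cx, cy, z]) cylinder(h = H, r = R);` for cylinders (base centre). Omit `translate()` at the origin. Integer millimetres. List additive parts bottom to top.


cube([280, 280, 60]);
translate([140, 140, 60]) cylinder(h = 120, r = 100);
translate([140, 140, 180]) cylinder(h = 60, r = 80);


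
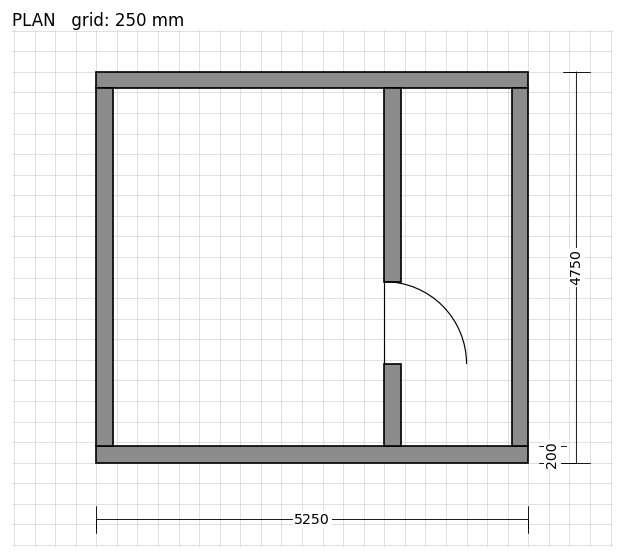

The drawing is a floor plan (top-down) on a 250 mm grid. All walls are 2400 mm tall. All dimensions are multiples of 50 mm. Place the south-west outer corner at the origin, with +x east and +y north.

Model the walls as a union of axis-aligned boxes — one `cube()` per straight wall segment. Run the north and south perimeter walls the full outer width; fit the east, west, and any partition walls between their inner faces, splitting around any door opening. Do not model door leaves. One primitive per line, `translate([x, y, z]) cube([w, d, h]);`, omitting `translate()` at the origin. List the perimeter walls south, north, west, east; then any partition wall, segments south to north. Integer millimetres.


cube([5250, 200, 2400]);
translate([0, 4550, 0]) cube([5250, 200, 2400]);
translate([0, 200, 0]) cube([200, 4350, 2400]);
translate([5050, 200, 0]) cube([200, 4350, 2400]);
translate([3500, 200, 0]) cube([200, 1000, 2400]);
translate([3500, 2200, 0]) cube([200, 2350, 2400]);


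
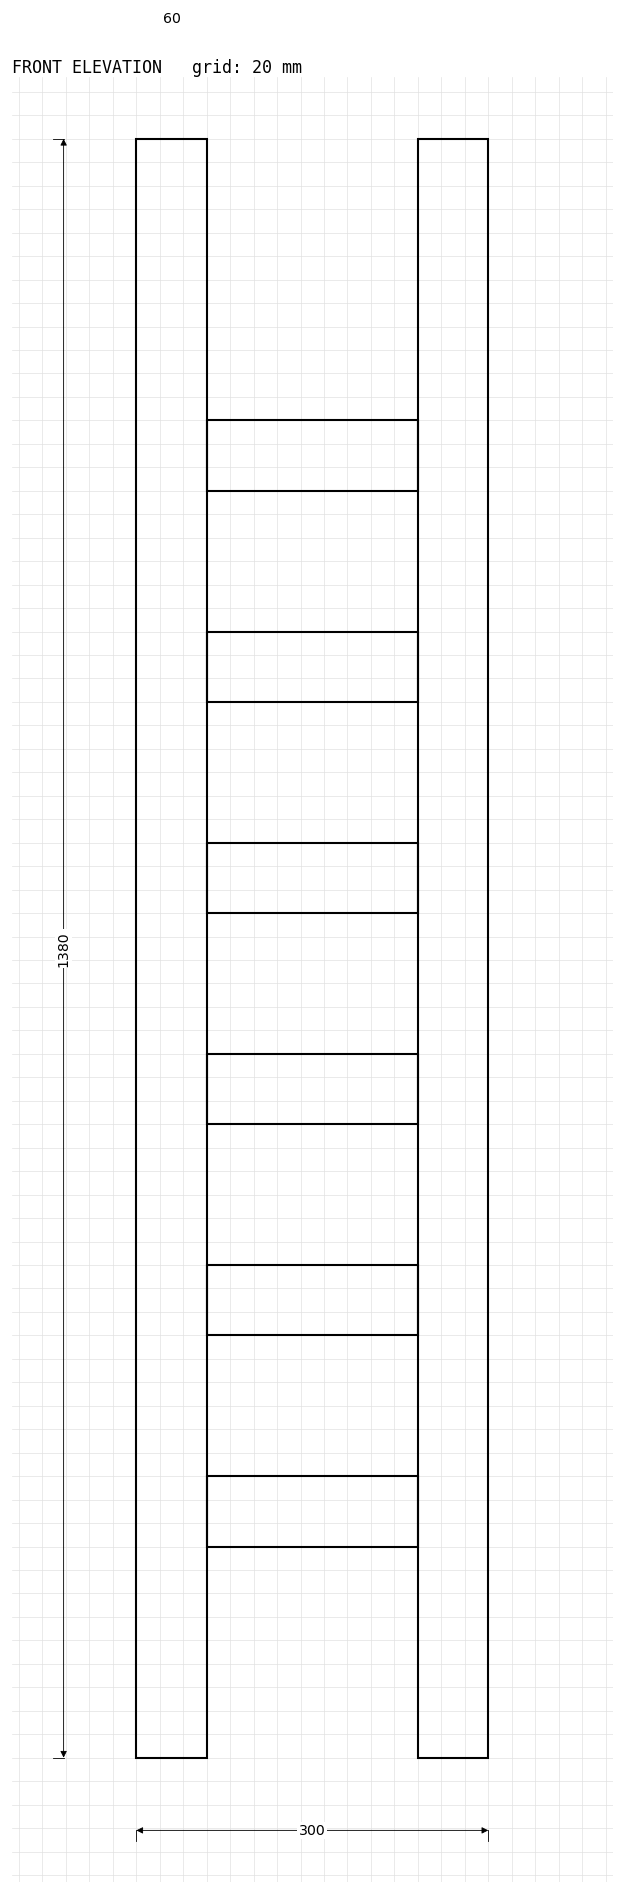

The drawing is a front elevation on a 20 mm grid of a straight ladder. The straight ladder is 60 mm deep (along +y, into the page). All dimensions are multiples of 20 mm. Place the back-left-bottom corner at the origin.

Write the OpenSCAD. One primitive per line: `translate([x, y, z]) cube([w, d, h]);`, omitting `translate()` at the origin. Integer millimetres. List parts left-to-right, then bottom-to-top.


cube([60, 60, 1380]);
translate([60, 0, 180]) cube([180, 60, 60]);
translate([60, 0, 360]) cube([180, 60, 60]);
translate([60, 0, 540]) cube([180, 60, 60]);
translate([60, 0, 720]) cube([180, 60, 60]);
translate([60, 0, 900]) cube([180, 60, 60]);
translate([60, 0, 1080]) cube([180, 60, 60]);
translate([240, 0, 0]) cube([60, 60, 1380]);
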